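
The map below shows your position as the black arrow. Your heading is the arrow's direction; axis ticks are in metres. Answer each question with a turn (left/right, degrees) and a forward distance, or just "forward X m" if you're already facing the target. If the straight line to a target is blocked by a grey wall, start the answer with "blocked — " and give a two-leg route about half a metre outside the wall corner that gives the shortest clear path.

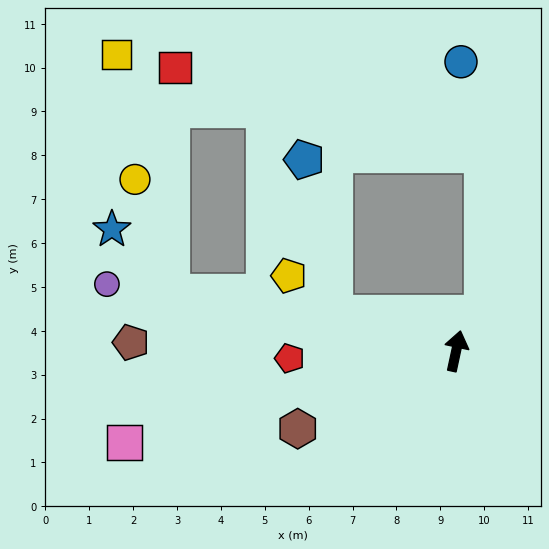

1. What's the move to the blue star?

blocked — turn left 91°, forward 6.6 m, then turn right 36°, forward 2.0 m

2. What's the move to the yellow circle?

blocked — turn left 91°, forward 6.6 m, then turn right 61°, forward 2.7 m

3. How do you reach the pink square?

turn left 118°, forward 7.8 m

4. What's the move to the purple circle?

turn left 91°, forward 8.1 m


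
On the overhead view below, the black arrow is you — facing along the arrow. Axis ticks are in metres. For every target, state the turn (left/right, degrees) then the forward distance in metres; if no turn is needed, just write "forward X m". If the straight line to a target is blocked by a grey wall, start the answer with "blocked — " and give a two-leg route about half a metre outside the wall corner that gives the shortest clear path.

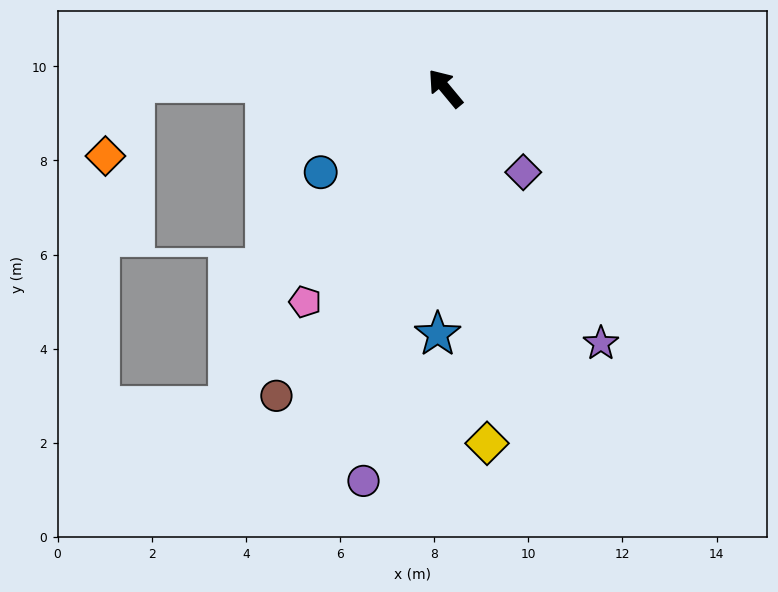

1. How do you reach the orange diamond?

blocked — turn left 49°, forward 6.6 m, then turn left 69°, forward 1.7 m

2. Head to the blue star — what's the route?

turn left 139°, forward 5.2 m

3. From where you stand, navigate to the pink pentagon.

turn left 107°, forward 5.4 m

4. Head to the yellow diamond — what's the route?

turn left 147°, forward 7.6 m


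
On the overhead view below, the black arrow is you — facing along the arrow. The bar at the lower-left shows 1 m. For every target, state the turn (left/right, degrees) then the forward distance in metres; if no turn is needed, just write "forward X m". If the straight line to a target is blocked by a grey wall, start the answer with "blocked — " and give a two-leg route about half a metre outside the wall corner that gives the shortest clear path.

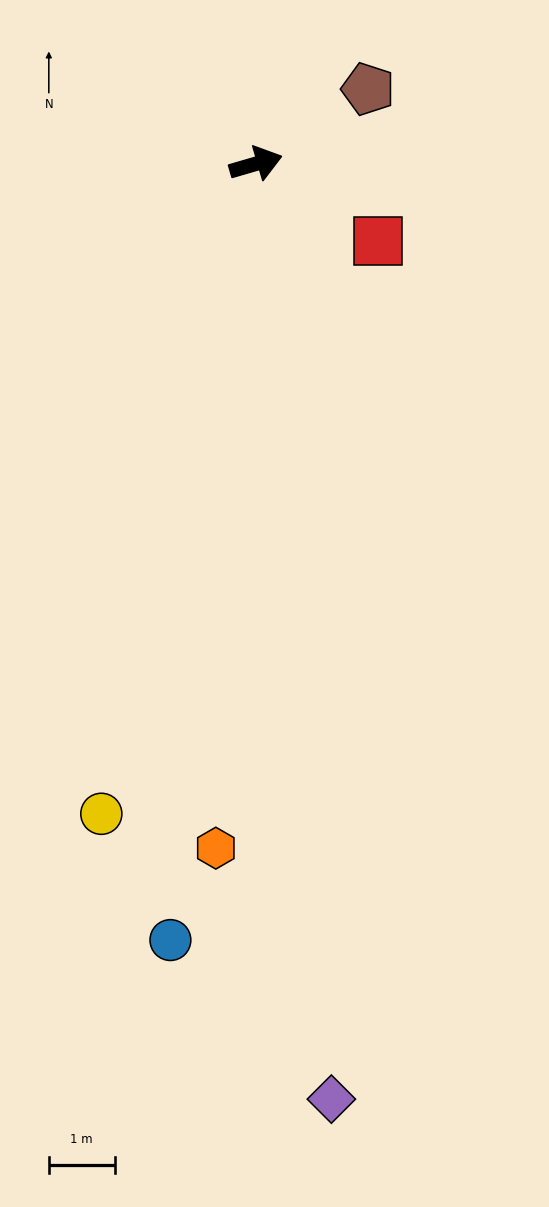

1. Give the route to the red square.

turn right 49°, forward 2.2 m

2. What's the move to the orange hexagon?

turn right 110°, forward 10.4 m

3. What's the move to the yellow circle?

turn right 120°, forward 10.2 m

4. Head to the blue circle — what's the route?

turn right 113°, forward 11.9 m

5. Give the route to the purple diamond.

turn right 102°, forward 14.3 m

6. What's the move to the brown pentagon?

turn left 17°, forward 2.0 m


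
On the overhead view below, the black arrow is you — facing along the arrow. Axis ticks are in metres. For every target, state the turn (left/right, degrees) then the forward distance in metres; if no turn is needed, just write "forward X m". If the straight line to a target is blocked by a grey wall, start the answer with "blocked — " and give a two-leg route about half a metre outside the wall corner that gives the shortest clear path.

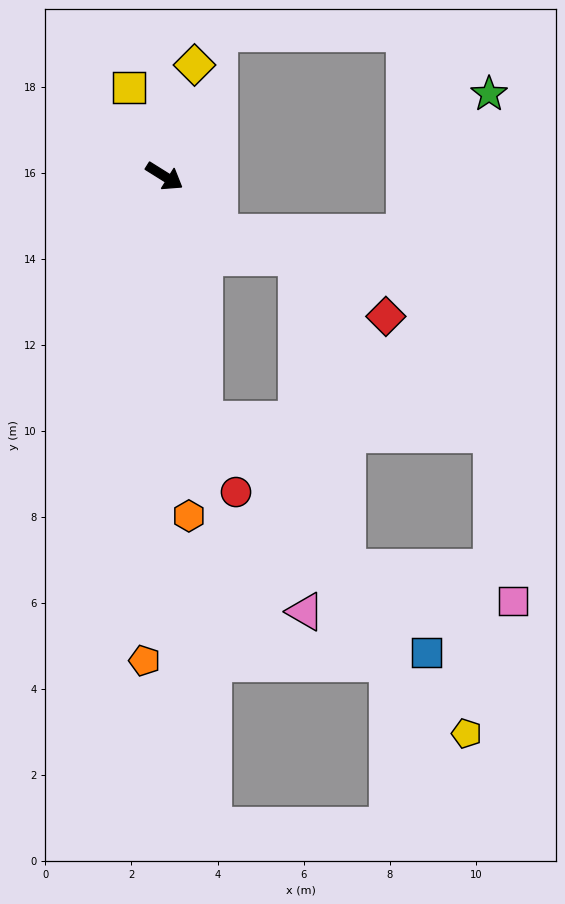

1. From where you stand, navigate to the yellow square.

turn left 144°, forward 2.2 m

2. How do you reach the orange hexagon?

turn right 54°, forward 7.9 m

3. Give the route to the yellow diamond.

turn left 107°, forward 2.7 m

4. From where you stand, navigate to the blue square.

blocked — turn right 49°, forward 5.7 m, then turn left 35°, forward 7.5 m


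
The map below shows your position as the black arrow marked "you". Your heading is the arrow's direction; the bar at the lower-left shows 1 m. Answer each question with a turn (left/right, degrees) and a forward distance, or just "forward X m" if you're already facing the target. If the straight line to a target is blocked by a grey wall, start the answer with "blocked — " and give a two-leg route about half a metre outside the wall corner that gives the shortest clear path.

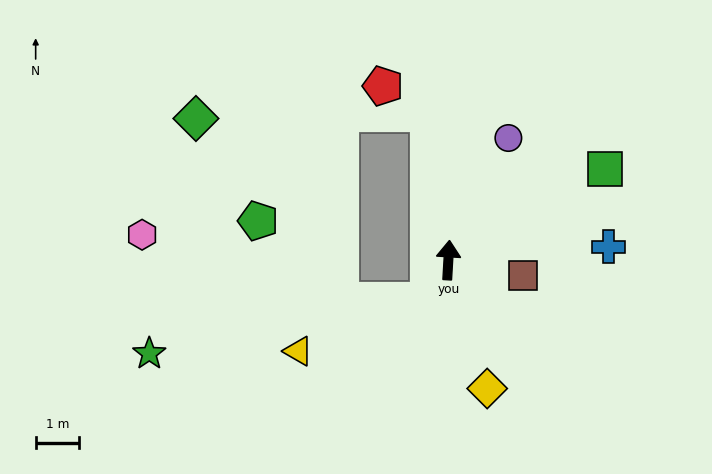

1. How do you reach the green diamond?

blocked — turn left 11°, forward 3.4 m, then turn left 84°, forward 5.4 m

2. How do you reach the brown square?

turn right 98°, forward 1.8 m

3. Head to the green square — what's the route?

turn right 57°, forward 4.2 m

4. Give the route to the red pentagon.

blocked — turn left 11°, forward 3.4 m, then turn left 51°, forward 1.2 m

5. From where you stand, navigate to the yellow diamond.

turn right 160°, forward 3.1 m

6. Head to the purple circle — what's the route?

turn right 23°, forward 3.1 m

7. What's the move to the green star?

blocked — turn left 157°, forward 1.0 m, then turn right 53°, forward 6.6 m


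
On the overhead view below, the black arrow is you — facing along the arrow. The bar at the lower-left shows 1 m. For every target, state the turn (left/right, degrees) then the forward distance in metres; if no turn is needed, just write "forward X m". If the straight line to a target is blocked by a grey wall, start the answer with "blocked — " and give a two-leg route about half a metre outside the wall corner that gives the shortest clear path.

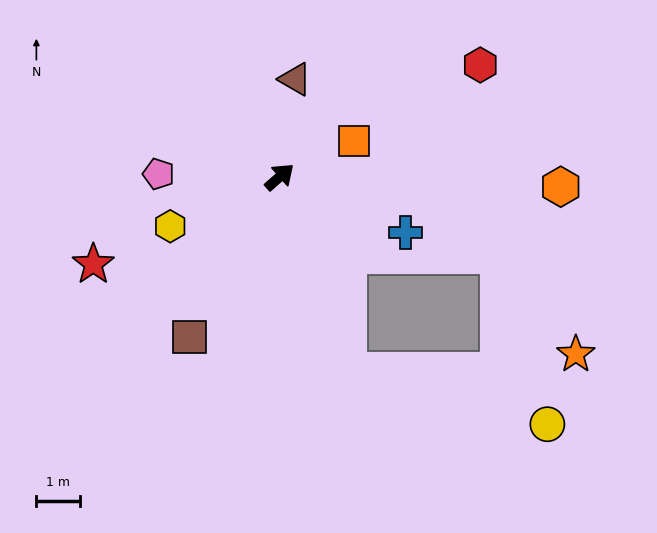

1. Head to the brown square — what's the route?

turn right 161°, forward 4.2 m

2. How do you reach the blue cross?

turn right 65°, forward 3.1 m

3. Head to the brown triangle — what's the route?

turn left 40°, forward 2.3 m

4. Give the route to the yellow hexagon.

turn left 163°, forward 2.7 m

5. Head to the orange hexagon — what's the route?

turn right 43°, forward 6.4 m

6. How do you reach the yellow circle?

blocked — turn right 112°, forward 4.7 m, then turn left 56°, forward 4.7 m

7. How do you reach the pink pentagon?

turn left 137°, forward 2.8 m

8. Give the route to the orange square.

turn right 16°, forward 1.9 m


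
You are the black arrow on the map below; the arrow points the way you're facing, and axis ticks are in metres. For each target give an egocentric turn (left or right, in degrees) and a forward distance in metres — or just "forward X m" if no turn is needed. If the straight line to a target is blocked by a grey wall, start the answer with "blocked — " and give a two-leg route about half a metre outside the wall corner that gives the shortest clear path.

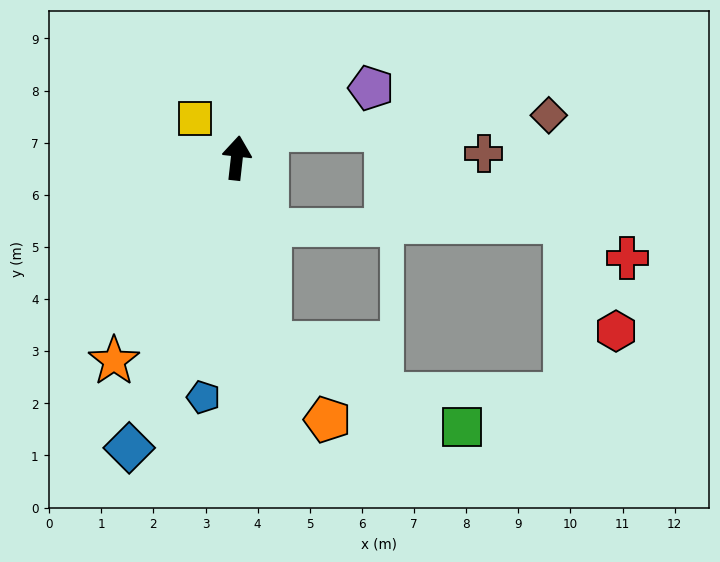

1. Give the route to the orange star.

turn left 155°, forward 4.6 m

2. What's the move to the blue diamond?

turn left 166°, forward 5.9 m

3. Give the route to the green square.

blocked — turn right 164°, forward 3.6 m, then turn left 57°, forward 4.0 m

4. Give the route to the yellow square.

turn left 53°, forward 1.1 m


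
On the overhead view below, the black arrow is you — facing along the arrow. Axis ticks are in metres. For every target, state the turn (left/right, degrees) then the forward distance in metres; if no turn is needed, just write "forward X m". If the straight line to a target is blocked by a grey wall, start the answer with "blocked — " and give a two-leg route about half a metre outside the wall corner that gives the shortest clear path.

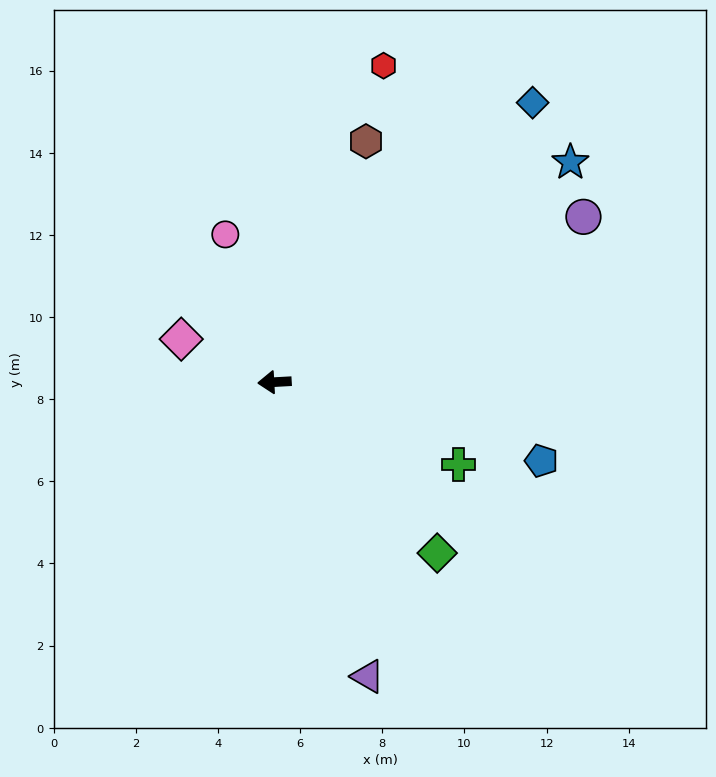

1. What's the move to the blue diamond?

turn right 136°, forward 9.3 m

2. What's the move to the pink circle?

turn right 75°, forward 3.8 m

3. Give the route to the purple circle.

turn right 155°, forward 8.5 m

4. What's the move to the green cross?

turn left 153°, forward 4.9 m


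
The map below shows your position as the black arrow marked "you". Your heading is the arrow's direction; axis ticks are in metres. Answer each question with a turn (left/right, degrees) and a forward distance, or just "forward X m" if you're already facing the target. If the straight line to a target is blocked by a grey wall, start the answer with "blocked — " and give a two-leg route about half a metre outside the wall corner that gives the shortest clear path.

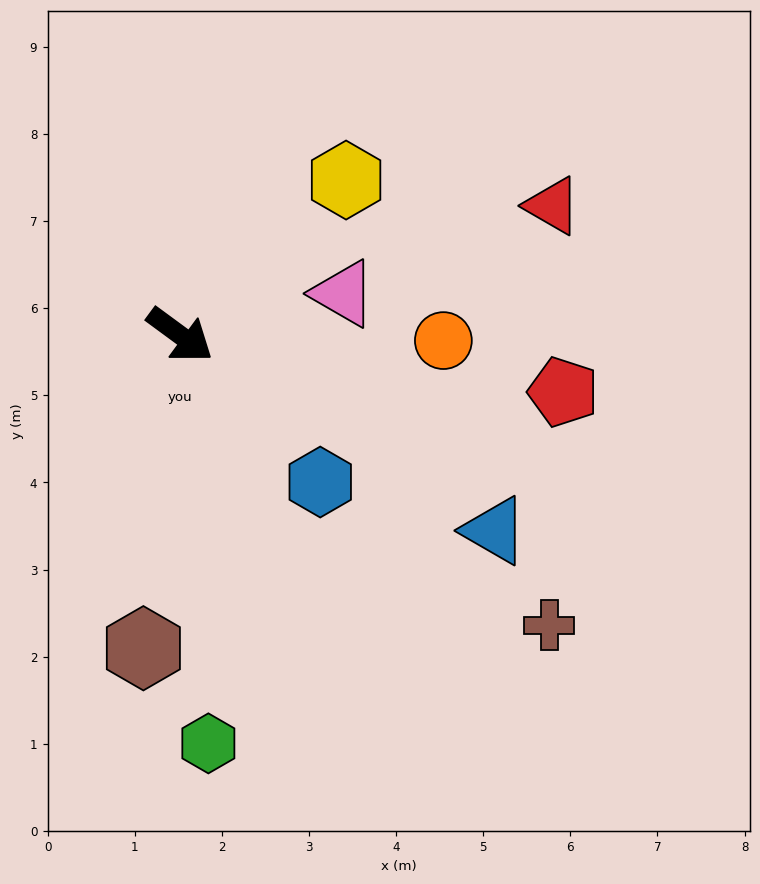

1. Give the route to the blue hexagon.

turn right 10°, forward 2.3 m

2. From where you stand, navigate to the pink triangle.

turn left 51°, forward 1.9 m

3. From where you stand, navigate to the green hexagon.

turn right 50°, forward 4.7 m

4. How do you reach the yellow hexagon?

turn left 79°, forward 2.6 m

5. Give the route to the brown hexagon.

turn right 60°, forward 3.6 m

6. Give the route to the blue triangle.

turn left 4°, forward 4.2 m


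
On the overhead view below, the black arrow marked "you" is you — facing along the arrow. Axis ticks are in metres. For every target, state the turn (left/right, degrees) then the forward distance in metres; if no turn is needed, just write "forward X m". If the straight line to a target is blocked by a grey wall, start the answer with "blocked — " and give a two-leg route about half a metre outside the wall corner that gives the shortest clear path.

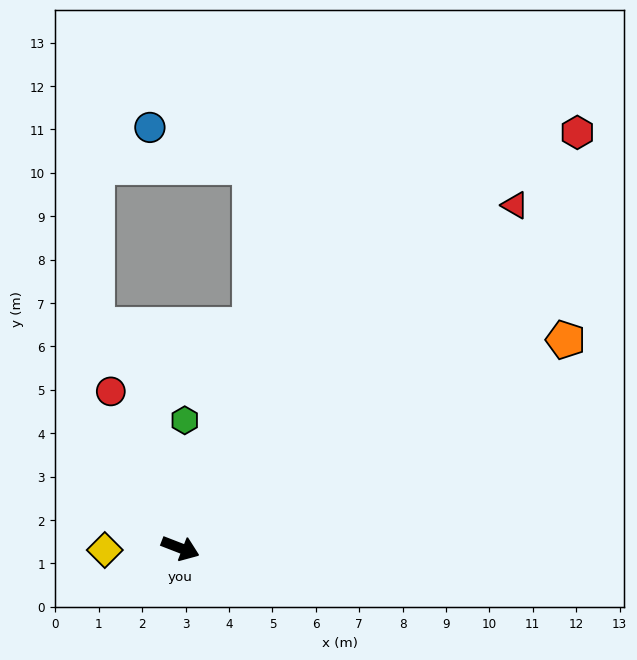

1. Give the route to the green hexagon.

turn left 109°, forward 2.9 m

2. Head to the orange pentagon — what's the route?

turn left 50°, forward 10.1 m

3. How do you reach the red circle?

turn left 135°, forward 4.0 m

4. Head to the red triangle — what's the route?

turn left 67°, forward 11.0 m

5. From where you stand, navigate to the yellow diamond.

turn right 157°, forward 1.7 m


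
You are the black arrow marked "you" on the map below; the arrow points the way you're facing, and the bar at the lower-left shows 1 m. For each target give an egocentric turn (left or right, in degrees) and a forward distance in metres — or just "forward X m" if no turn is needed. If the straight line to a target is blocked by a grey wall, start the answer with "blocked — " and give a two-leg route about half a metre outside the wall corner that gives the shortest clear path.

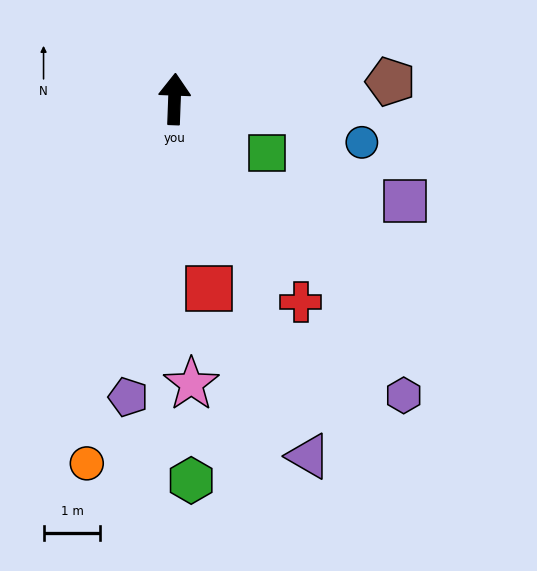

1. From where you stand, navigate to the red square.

turn right 168°, forward 3.4 m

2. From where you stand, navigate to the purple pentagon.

turn left 173°, forward 5.3 m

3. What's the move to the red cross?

turn right 146°, forward 4.2 m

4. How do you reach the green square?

turn right 118°, forward 1.9 m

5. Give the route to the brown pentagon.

turn right 83°, forward 3.8 m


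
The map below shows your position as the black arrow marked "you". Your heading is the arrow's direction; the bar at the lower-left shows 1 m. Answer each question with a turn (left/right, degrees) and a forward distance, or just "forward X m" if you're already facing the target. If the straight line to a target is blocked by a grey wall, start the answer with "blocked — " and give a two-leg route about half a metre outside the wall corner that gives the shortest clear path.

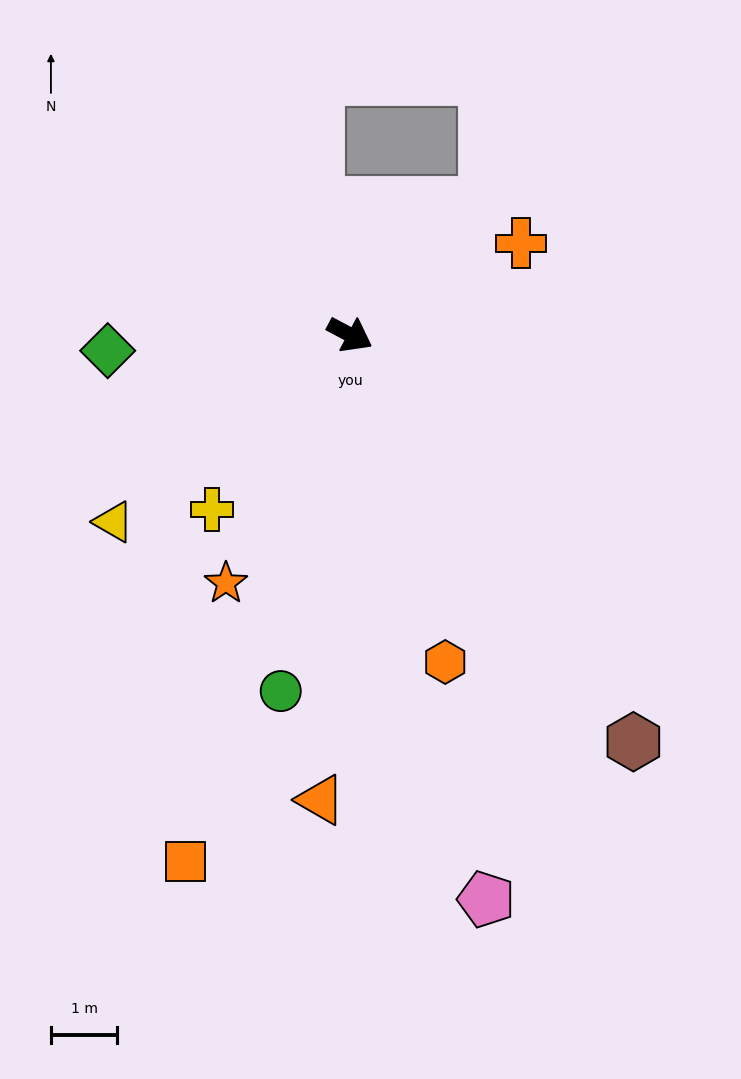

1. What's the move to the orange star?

turn right 89°, forward 4.2 m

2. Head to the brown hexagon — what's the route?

turn right 27°, forward 7.5 m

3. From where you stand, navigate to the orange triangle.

turn right 66°, forward 7.0 m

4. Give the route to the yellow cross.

turn right 100°, forward 3.4 m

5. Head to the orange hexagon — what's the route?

turn right 46°, forward 5.1 m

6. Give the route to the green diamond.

turn right 148°, forward 3.7 m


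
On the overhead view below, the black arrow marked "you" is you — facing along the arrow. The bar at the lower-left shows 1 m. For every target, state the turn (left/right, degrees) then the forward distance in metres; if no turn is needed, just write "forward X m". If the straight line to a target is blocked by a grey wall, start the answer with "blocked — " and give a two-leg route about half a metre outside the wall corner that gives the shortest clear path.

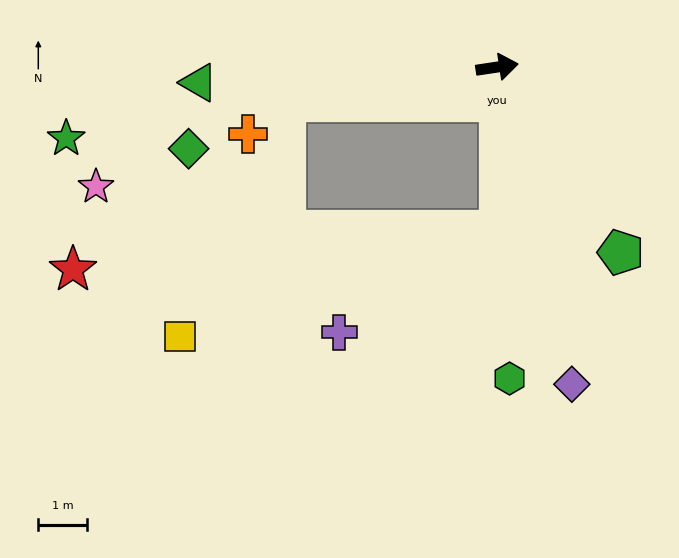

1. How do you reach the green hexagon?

turn right 96°, forward 6.4 m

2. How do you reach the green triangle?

turn left 174°, forward 6.1 m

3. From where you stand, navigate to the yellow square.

blocked — turn right 98°, forward 3.4 m, then turn right 72°, forward 6.9 m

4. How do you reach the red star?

blocked — turn right 98°, forward 3.4 m, then turn right 85°, forward 8.8 m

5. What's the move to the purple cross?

blocked — turn right 98°, forward 3.4 m, then turn right 58°, forward 3.9 m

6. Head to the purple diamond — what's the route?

turn right 85°, forward 6.7 m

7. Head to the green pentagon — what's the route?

turn right 65°, forward 4.6 m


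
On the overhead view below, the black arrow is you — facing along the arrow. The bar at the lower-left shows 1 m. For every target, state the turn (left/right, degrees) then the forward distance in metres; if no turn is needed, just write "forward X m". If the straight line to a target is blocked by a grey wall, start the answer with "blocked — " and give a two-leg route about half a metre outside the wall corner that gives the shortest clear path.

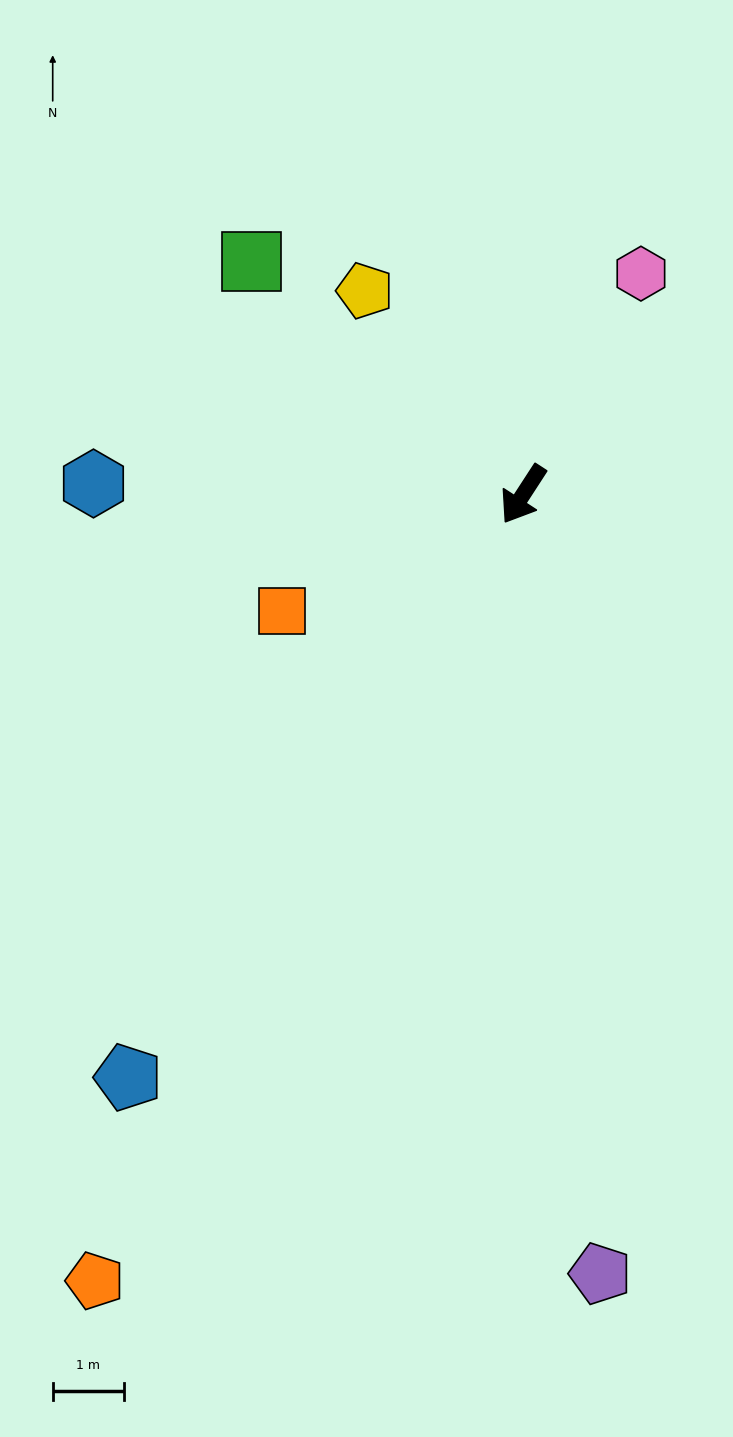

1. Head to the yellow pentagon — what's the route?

turn right 109°, forward 3.6 m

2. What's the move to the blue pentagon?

forward 9.9 m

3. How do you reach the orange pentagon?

turn left 4°, forward 12.6 m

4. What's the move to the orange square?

turn right 31°, forward 3.8 m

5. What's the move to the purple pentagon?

turn left 39°, forward 11.0 m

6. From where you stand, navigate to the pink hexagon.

turn right 175°, forward 3.5 m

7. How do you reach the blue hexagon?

turn right 58°, forward 6.0 m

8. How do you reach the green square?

turn right 98°, forward 5.0 m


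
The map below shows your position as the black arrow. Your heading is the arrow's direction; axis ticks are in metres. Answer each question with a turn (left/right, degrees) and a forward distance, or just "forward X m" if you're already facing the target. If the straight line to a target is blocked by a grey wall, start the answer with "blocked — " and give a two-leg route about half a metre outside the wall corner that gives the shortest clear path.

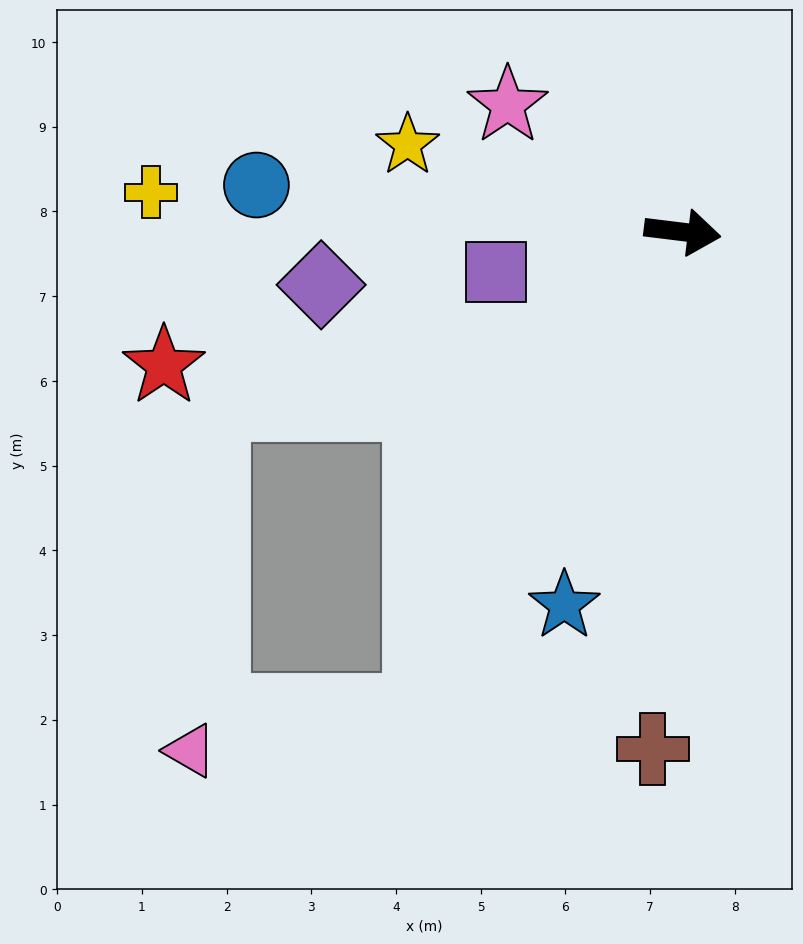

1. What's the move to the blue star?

turn right 101°, forward 4.6 m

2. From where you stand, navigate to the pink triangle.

blocked — turn right 112°, forward 6.4 m, then turn right 51°, forward 2.7 m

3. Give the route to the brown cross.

turn right 86°, forward 6.1 m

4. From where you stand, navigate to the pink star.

turn left 151°, forward 2.6 m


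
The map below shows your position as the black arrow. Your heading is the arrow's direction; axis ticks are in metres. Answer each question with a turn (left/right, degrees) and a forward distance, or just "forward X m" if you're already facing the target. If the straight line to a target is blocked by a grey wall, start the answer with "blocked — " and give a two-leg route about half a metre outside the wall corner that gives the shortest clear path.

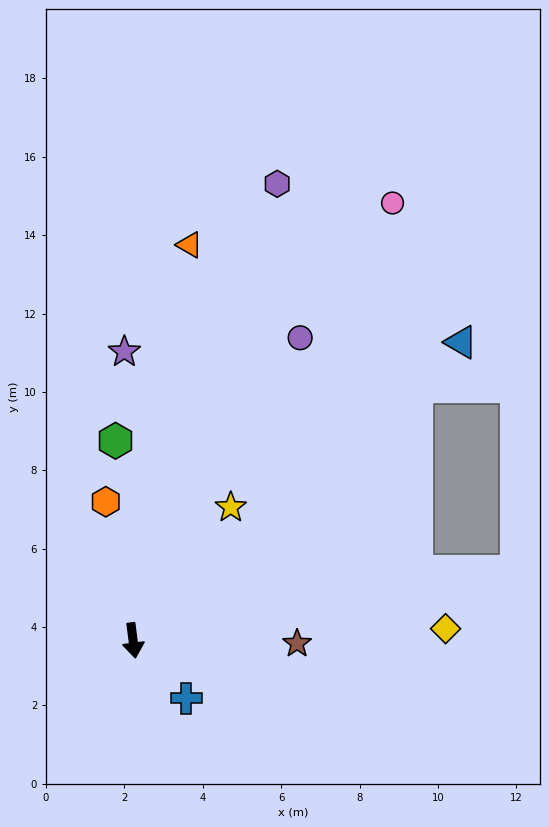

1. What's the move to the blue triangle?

turn left 125°, forward 11.3 m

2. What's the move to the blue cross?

turn left 35°, forward 2.0 m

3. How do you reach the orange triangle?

turn left 164°, forward 10.2 m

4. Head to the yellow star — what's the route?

turn left 136°, forward 4.2 m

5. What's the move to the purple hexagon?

turn left 155°, forward 12.2 m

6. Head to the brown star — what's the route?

turn left 82°, forward 4.2 m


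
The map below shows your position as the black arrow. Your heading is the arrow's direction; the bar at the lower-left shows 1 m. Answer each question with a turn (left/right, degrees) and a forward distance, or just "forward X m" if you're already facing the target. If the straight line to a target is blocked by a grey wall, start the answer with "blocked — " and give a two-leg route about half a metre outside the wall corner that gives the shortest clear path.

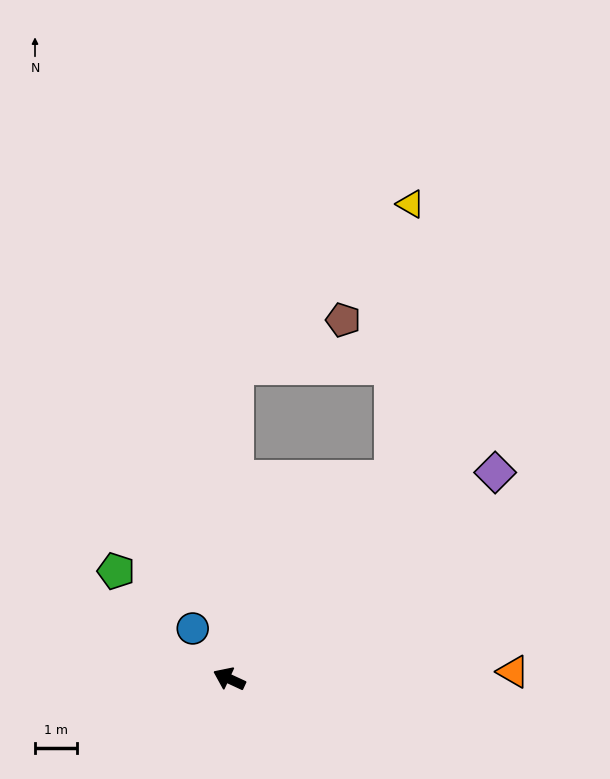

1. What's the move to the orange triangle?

turn right 154°, forward 6.8 m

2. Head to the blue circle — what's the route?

turn right 29°, forward 1.5 m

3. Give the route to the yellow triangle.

blocked — turn right 104°, forward 6.2 m, then turn left 35°, forward 6.6 m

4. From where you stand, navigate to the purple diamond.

turn right 117°, forward 8.1 m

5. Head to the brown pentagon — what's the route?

blocked — turn right 66°, forward 7.5 m, then turn right 65°, forward 2.8 m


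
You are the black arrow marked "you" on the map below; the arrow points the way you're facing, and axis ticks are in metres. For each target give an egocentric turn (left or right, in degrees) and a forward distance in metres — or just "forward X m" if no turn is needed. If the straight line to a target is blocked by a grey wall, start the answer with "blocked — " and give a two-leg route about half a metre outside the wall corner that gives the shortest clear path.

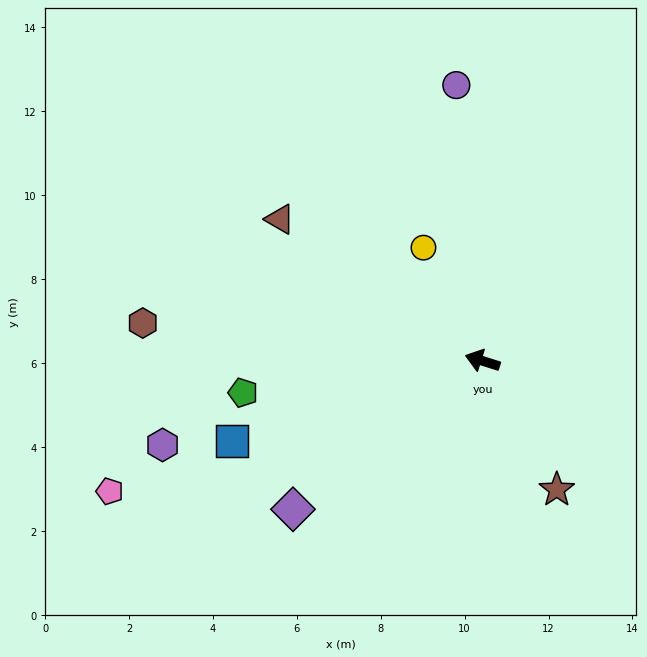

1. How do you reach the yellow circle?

turn right 45°, forward 3.0 m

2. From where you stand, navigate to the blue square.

turn left 35°, forward 6.3 m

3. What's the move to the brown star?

turn left 137°, forward 3.5 m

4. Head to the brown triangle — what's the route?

turn right 17°, forward 5.9 m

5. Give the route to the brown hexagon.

turn left 11°, forward 8.1 m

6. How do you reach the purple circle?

turn right 67°, forward 6.6 m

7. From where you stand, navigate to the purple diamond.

turn left 56°, forward 5.7 m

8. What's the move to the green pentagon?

turn left 25°, forward 5.8 m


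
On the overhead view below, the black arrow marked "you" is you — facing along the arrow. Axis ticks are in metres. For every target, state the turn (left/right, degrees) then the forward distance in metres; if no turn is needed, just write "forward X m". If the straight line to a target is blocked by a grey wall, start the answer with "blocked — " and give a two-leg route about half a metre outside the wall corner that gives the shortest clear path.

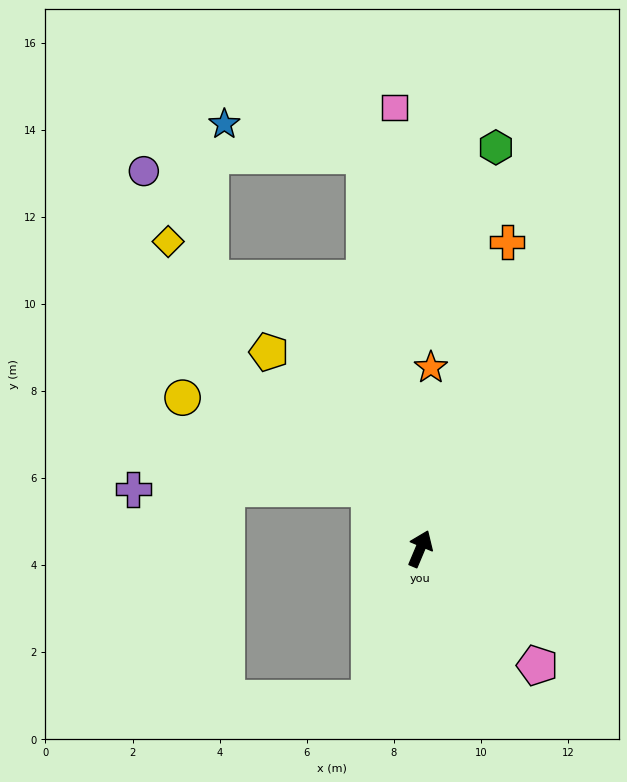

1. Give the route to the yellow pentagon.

turn left 60°, forward 5.7 m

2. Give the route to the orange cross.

turn left 7°, forward 7.3 m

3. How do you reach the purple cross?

blocked — turn left 63°, forward 1.8 m, then turn left 50°, forward 5.4 m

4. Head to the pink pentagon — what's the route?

turn right 112°, forward 3.8 m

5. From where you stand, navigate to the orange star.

turn left 20°, forward 4.2 m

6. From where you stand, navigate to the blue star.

blocked — turn left 31°, forward 9.1 m, then turn left 69°, forward 3.3 m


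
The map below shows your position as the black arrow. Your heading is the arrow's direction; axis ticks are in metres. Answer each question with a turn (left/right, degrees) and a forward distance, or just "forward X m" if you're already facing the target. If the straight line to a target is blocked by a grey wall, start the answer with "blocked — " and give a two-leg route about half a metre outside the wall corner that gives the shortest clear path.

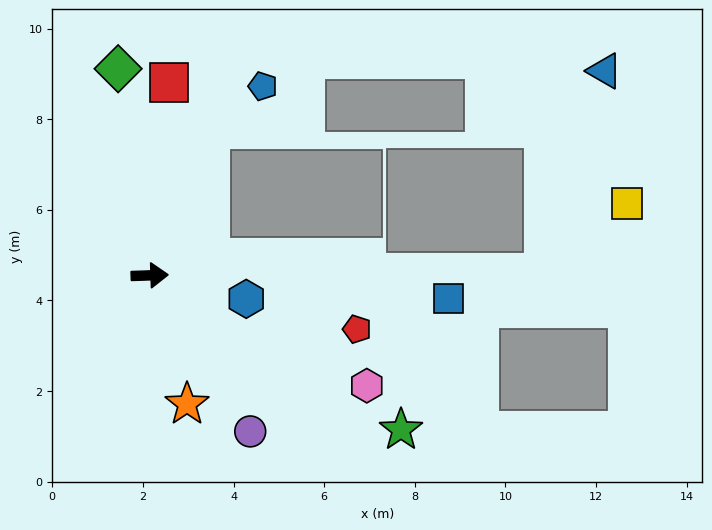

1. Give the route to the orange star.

turn right 76°, forward 3.0 m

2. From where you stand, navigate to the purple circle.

turn right 59°, forward 4.1 m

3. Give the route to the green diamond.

turn left 97°, forward 4.6 m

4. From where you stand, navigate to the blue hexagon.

turn right 16°, forward 2.2 m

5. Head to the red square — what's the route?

turn left 82°, forward 4.3 m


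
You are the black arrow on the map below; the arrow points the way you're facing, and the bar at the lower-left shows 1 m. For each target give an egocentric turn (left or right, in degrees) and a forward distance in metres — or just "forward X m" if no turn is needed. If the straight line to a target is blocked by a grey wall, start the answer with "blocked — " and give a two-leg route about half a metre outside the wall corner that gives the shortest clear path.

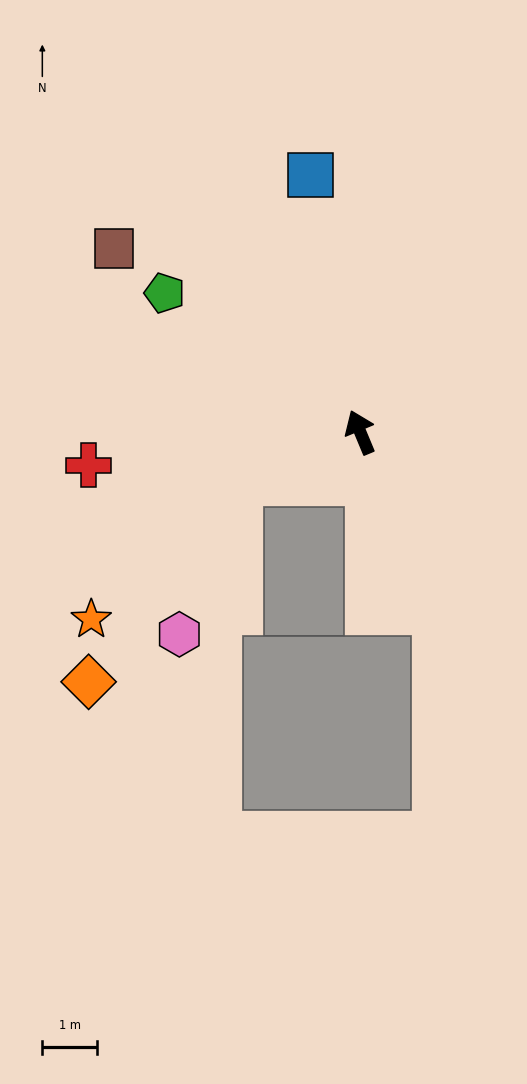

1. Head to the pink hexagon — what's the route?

blocked — turn left 90°, forward 2.4 m, then turn left 46°, forward 3.0 m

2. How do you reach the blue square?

turn right 12°, forward 4.7 m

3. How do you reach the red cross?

turn left 74°, forward 5.0 m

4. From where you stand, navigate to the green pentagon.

turn left 32°, forward 4.3 m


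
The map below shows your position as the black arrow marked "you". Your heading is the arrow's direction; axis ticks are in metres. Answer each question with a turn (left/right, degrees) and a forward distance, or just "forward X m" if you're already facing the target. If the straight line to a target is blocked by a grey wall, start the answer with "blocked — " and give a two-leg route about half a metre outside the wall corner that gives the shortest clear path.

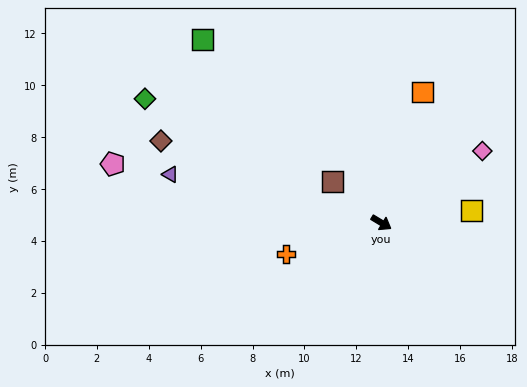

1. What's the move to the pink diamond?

turn left 67°, forward 4.8 m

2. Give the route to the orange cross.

turn right 131°, forward 3.9 m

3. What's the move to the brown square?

turn left 171°, forward 2.5 m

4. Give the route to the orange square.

turn left 104°, forward 5.3 m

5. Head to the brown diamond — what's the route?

turn right 169°, forward 9.1 m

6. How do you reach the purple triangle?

turn right 162°, forward 8.3 m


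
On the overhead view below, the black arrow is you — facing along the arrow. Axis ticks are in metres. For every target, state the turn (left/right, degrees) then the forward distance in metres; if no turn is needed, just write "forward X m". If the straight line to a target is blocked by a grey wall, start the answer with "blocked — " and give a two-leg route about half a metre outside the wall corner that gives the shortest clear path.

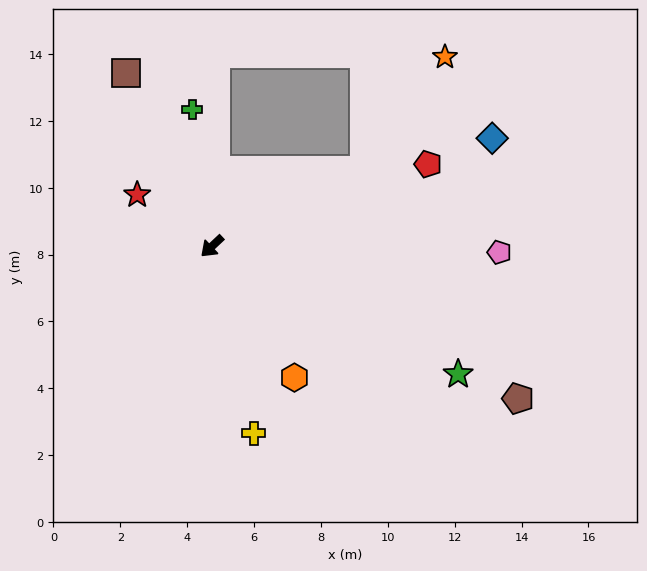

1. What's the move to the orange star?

blocked — turn left 163°, forward 5.1 m, then turn left 28°, forward 4.2 m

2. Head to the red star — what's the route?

turn right 78°, forward 2.7 m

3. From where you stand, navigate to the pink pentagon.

turn left 136°, forward 8.6 m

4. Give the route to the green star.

turn left 109°, forward 8.3 m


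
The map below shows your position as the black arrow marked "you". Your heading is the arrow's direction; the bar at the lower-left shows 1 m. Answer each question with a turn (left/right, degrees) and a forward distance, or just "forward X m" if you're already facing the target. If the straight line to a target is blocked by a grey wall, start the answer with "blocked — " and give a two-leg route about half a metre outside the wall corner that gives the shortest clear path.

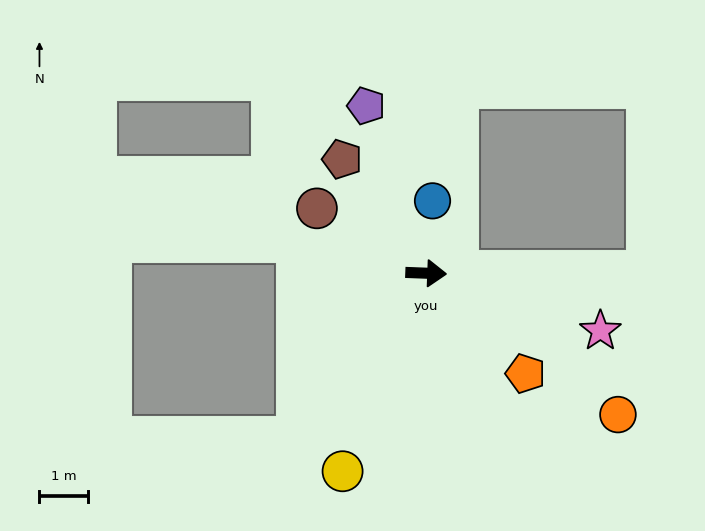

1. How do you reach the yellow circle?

turn right 111°, forward 4.5 m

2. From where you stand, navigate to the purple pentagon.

turn left 112°, forward 3.7 m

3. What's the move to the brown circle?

turn left 151°, forward 2.6 m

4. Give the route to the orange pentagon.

turn right 43°, forward 2.9 m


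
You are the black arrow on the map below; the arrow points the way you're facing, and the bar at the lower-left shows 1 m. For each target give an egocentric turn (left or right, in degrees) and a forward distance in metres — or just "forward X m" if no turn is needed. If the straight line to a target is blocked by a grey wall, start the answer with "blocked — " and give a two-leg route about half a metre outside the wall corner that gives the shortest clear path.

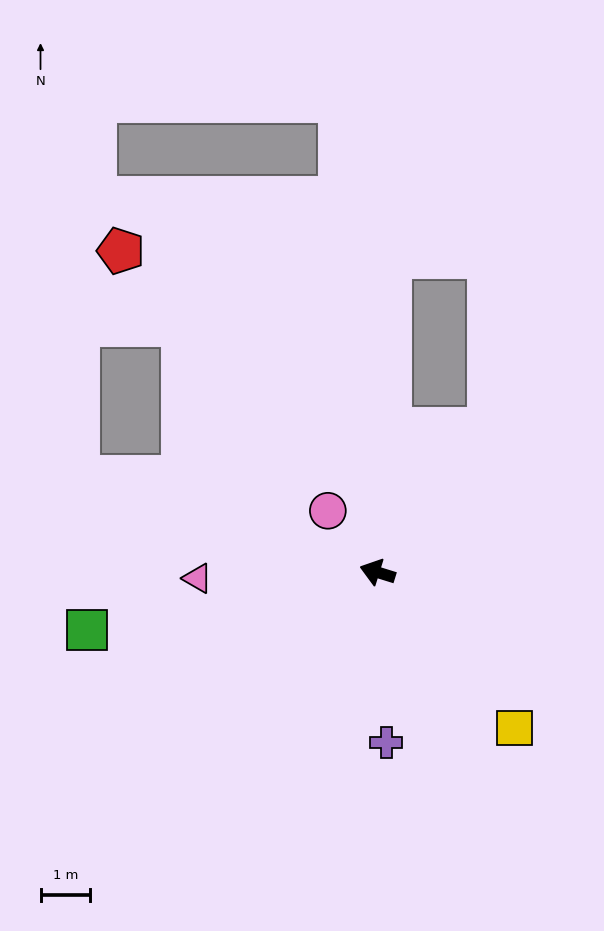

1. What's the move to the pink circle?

turn right 34°, forward 1.6 m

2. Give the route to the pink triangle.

turn left 19°, forward 3.6 m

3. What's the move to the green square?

turn left 29°, forward 5.9 m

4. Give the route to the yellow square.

turn left 149°, forward 4.1 m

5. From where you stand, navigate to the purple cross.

turn left 110°, forward 3.4 m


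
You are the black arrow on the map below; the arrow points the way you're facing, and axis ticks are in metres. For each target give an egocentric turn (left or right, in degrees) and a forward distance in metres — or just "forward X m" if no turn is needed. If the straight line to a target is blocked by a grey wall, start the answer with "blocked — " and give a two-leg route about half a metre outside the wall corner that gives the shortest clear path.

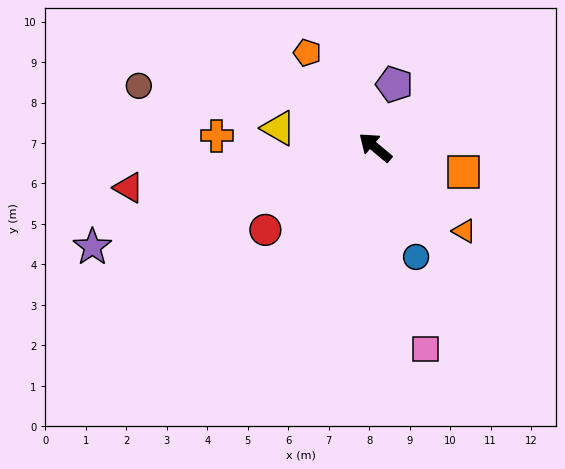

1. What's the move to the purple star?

turn left 59°, forward 7.4 m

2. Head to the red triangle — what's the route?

turn left 49°, forward 6.2 m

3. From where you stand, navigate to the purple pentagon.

turn right 67°, forward 1.6 m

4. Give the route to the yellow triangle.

turn left 29°, forward 2.4 m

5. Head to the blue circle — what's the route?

turn left 150°, forward 2.9 m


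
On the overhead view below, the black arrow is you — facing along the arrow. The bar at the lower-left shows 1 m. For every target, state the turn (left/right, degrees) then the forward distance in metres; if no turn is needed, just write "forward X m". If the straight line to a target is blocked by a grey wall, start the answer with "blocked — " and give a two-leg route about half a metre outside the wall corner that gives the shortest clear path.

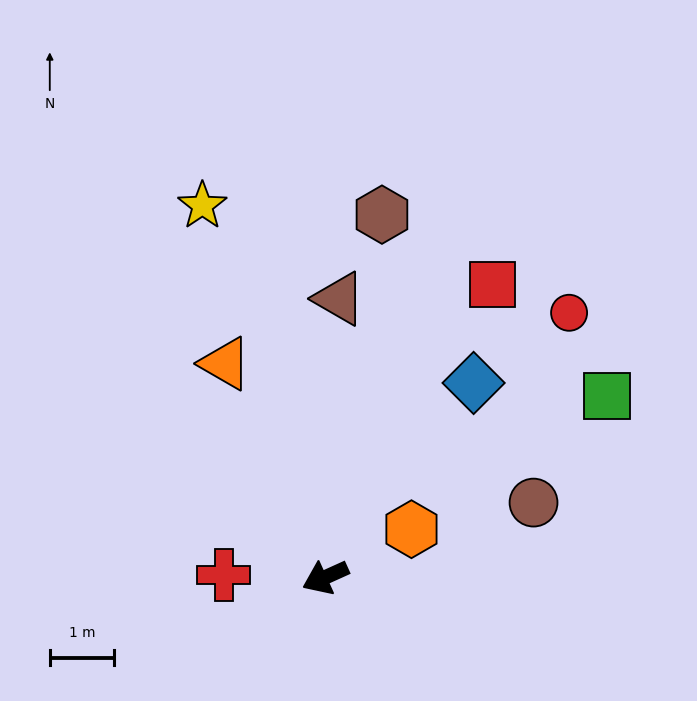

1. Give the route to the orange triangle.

turn right 89°, forward 3.7 m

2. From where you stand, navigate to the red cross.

turn right 26°, forward 1.6 m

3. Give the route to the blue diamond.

turn right 152°, forward 3.8 m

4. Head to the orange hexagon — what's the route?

turn right 175°, forward 1.5 m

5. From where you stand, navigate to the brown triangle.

turn right 117°, forward 4.3 m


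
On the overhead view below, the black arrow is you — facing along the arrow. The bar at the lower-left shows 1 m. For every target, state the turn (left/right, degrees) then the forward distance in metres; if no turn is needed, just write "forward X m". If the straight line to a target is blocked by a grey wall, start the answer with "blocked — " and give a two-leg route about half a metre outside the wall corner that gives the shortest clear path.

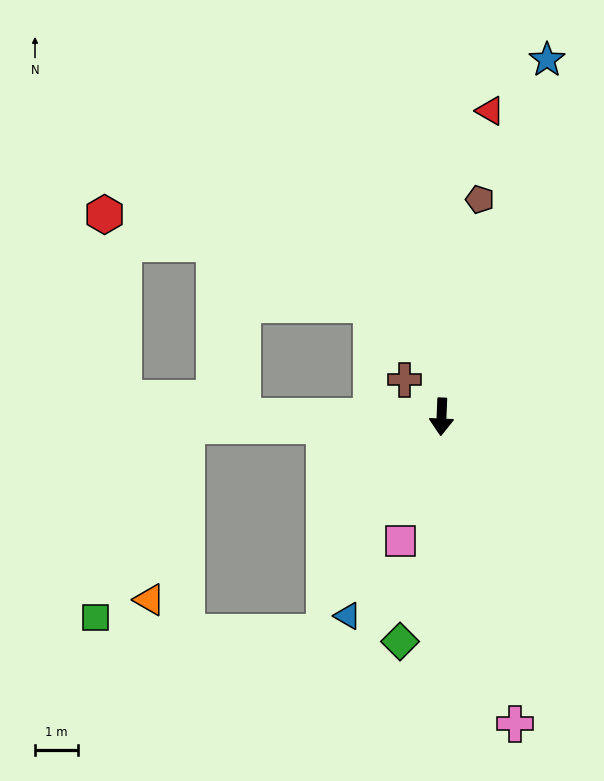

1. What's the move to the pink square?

turn right 16°, forward 3.1 m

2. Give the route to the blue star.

turn left 166°, forward 8.7 m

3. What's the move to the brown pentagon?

turn left 172°, forward 5.1 m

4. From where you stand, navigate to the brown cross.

turn right 133°, forward 1.2 m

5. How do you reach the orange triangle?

blocked — turn right 86°, forward 6.0 m, then turn left 76°, forward 4.2 m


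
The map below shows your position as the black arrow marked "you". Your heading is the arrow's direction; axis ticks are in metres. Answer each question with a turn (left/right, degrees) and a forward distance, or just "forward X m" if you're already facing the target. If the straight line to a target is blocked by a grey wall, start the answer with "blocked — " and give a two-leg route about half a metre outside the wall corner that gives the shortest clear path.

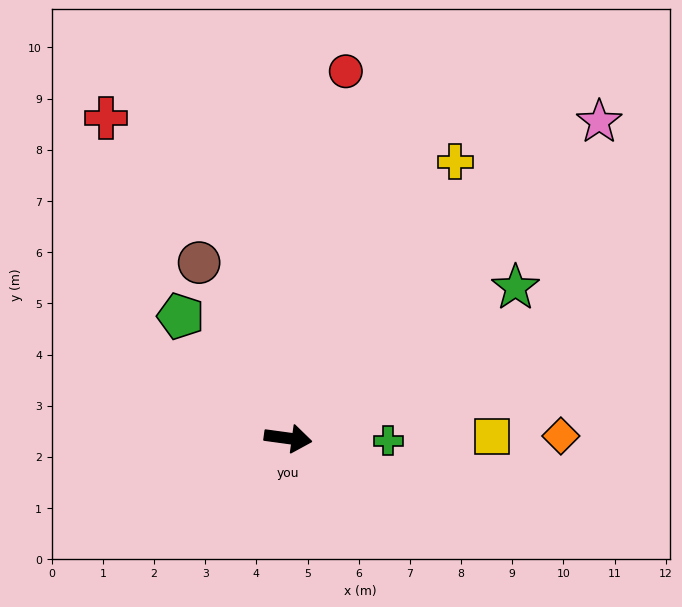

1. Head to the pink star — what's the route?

turn left 53°, forward 8.7 m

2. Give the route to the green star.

turn left 41°, forward 5.3 m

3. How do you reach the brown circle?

turn left 125°, forward 3.8 m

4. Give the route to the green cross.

turn left 6°, forward 2.0 m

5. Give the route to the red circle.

turn left 89°, forward 7.3 m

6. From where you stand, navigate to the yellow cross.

turn left 67°, forward 6.3 m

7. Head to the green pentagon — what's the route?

turn left 139°, forward 3.2 m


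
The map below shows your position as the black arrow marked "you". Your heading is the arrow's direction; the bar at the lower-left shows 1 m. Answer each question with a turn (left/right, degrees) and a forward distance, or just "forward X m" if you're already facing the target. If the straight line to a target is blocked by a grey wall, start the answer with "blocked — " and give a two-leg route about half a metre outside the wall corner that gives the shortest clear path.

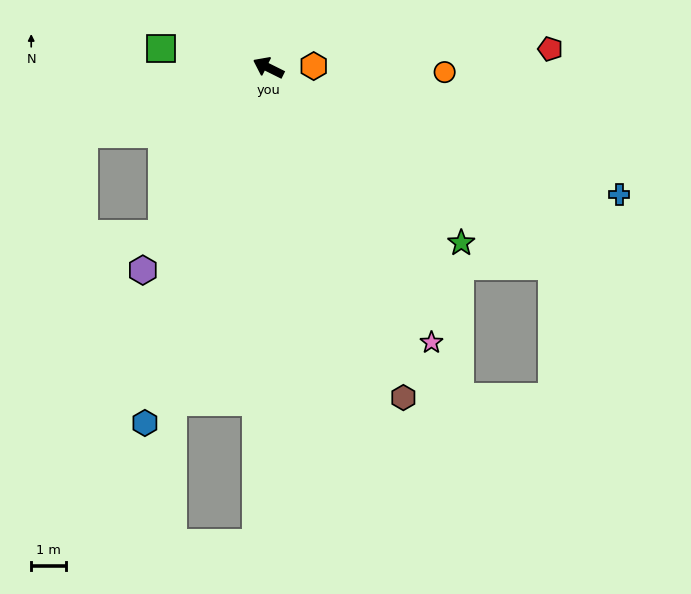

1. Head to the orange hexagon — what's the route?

turn right 152°, forward 1.3 m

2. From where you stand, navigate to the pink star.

turn left 147°, forward 9.2 m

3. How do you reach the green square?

turn left 16°, forward 3.1 m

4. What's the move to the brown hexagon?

turn left 139°, forward 10.2 m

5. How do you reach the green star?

turn left 164°, forward 7.5 m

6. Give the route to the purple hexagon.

turn left 85°, forward 6.8 m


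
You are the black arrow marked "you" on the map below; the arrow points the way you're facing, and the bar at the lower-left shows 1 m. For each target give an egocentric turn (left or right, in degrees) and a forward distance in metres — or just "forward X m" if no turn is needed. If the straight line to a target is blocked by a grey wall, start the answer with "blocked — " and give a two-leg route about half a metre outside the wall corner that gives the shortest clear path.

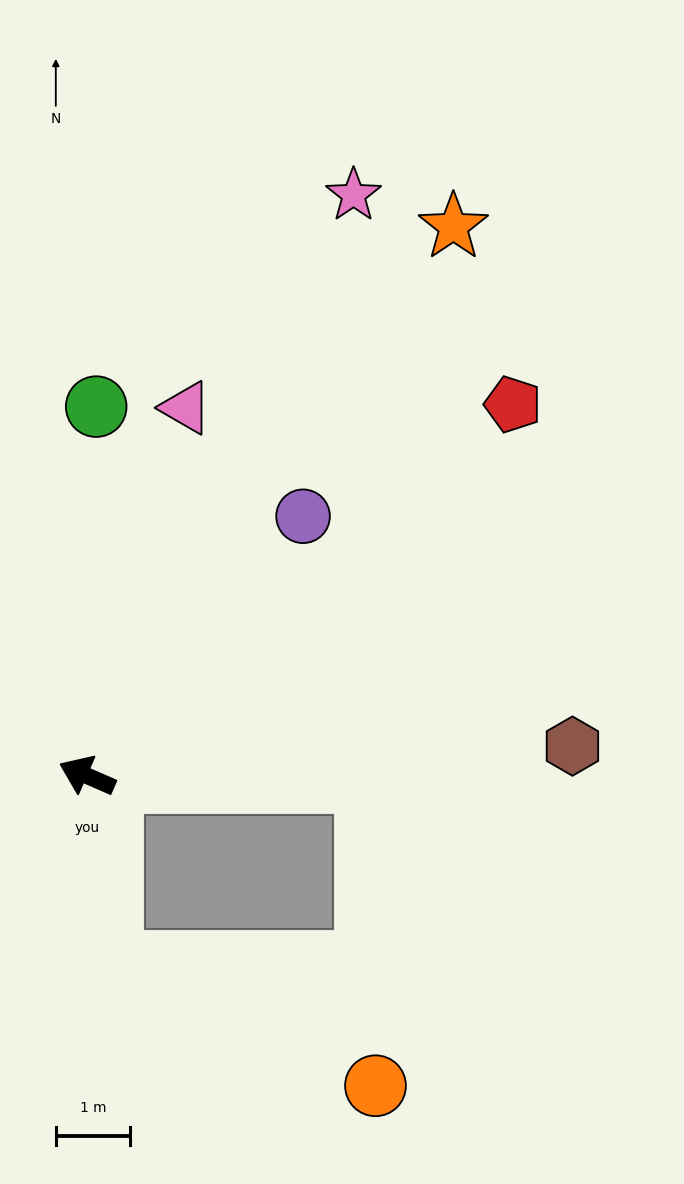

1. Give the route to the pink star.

turn right 91°, forward 8.6 m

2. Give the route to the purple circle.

turn right 106°, forward 4.5 m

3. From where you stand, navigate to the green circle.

turn right 68°, forward 4.9 m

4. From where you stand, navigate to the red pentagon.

turn right 115°, forward 7.6 m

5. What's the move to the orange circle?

blocked — turn left 121°, forward 2.5 m, then turn left 58°, forward 3.9 m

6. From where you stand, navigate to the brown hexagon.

turn right 153°, forward 6.5 m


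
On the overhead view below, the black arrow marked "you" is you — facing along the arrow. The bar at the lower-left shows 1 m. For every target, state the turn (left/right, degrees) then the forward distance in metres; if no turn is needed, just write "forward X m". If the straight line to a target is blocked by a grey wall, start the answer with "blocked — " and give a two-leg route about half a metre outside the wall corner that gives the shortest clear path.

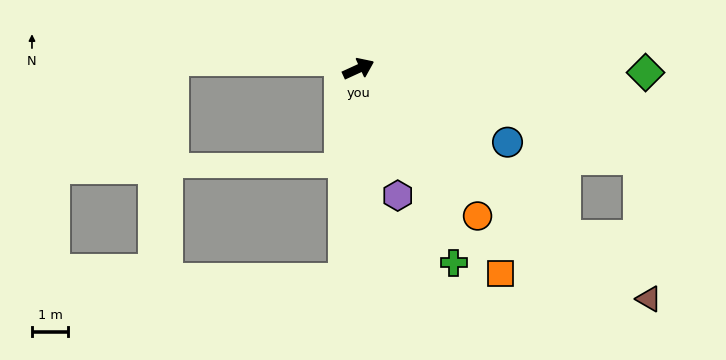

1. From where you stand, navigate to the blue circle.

turn right 51°, forward 4.6 m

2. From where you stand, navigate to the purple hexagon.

turn right 97°, forward 3.7 m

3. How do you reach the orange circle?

turn right 76°, forward 5.2 m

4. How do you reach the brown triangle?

turn right 63°, forward 10.2 m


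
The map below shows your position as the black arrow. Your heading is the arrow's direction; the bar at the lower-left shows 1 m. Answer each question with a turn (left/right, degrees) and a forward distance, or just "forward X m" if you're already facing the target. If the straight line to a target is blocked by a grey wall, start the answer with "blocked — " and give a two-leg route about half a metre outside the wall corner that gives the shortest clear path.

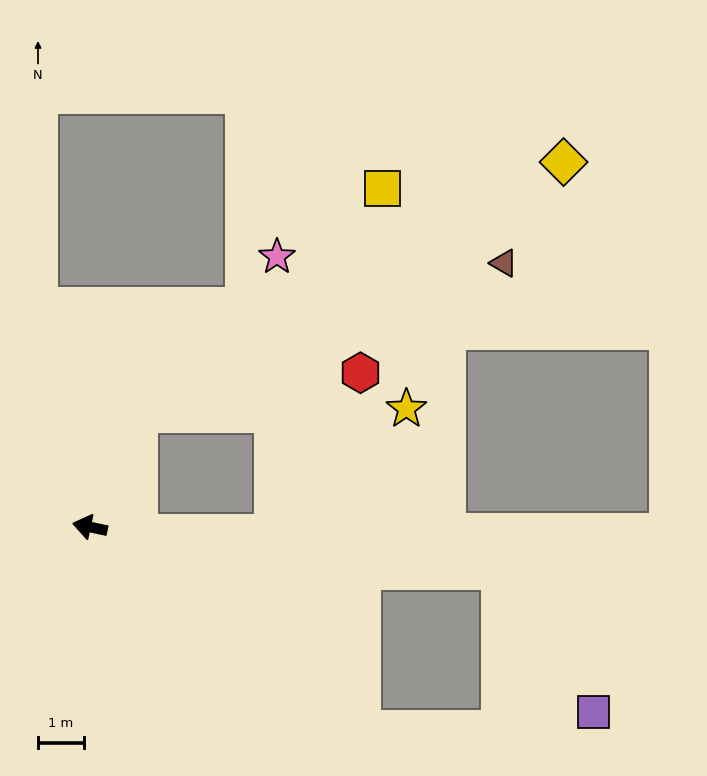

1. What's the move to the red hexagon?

blocked — turn right 101°, forward 2.7 m, then turn right 57°, forward 4.9 m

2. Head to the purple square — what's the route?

blocked — turn right 174°, forward 9.0 m, then turn right 51°, forward 3.7 m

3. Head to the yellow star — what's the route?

blocked — turn right 101°, forward 2.7 m, then turn right 66°, forward 5.8 m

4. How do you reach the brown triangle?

blocked — turn right 101°, forward 2.7 m, then turn right 45°, forward 8.6 m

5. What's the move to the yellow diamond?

blocked — turn right 101°, forward 2.7 m, then turn right 37°, forward 10.7 m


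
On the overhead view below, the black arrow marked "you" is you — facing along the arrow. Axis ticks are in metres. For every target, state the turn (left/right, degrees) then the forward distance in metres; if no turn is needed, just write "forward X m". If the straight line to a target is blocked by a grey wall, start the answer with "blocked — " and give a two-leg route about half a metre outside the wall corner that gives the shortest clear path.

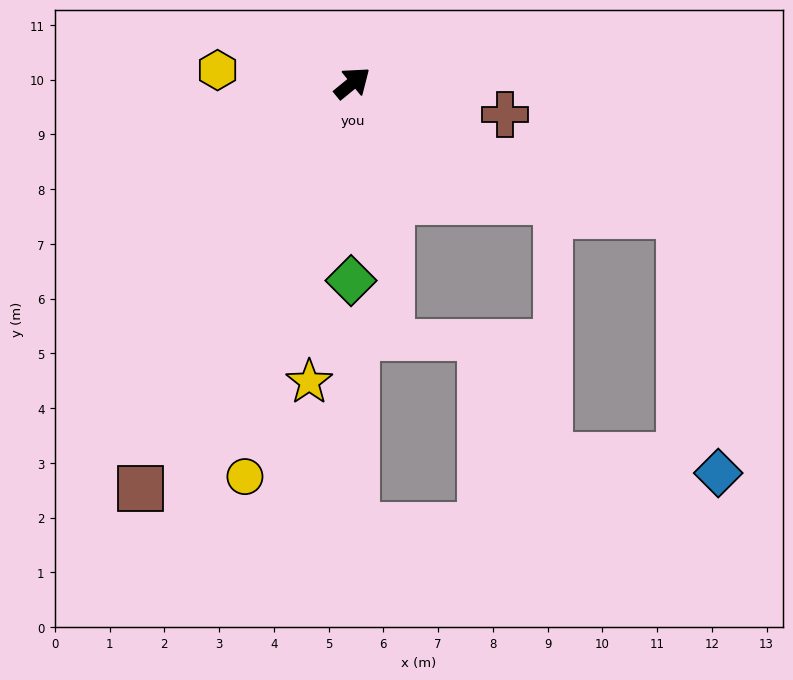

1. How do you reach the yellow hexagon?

turn left 135°, forward 2.5 m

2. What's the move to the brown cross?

turn right 51°, forward 2.8 m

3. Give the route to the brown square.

turn right 157°, forward 8.4 m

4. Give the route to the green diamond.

turn right 130°, forward 3.6 m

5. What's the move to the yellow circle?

turn right 145°, forward 7.5 m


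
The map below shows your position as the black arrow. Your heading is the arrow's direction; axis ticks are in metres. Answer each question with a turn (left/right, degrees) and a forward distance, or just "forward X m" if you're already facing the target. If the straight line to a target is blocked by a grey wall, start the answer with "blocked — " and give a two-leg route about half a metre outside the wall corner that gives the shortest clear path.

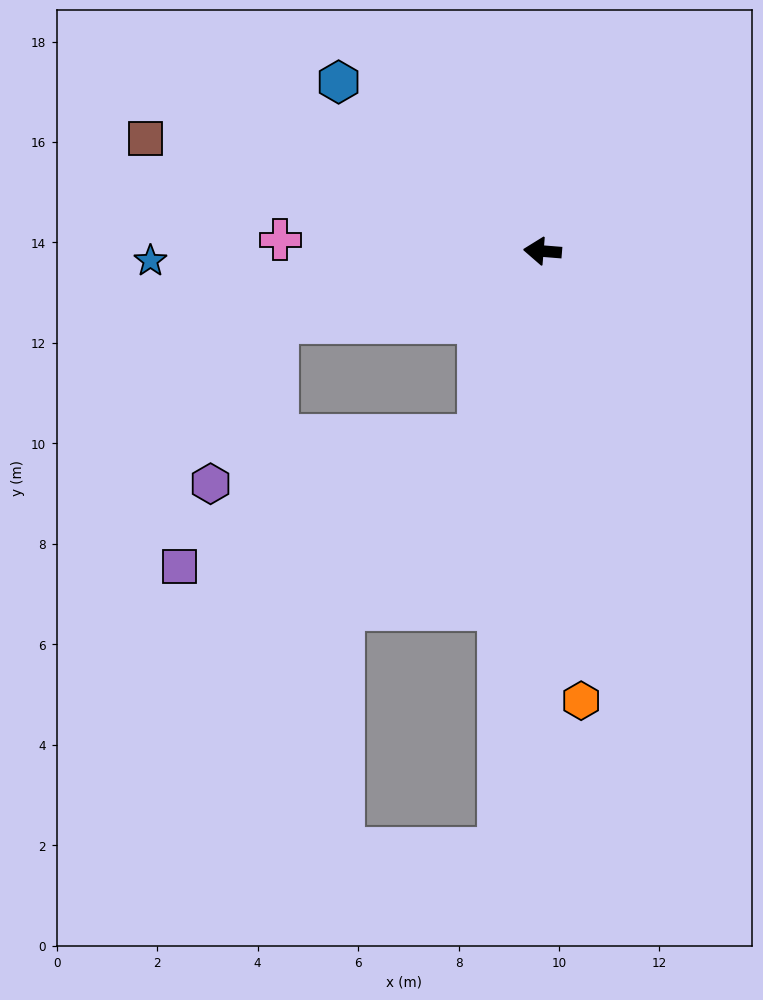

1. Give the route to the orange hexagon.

turn left 100°, forward 9.0 m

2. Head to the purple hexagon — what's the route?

blocked — turn left 20°, forward 5.5 m, then turn left 52°, forward 3.5 m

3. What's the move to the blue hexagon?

turn right 35°, forward 5.3 m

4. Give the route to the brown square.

turn right 11°, forward 8.2 m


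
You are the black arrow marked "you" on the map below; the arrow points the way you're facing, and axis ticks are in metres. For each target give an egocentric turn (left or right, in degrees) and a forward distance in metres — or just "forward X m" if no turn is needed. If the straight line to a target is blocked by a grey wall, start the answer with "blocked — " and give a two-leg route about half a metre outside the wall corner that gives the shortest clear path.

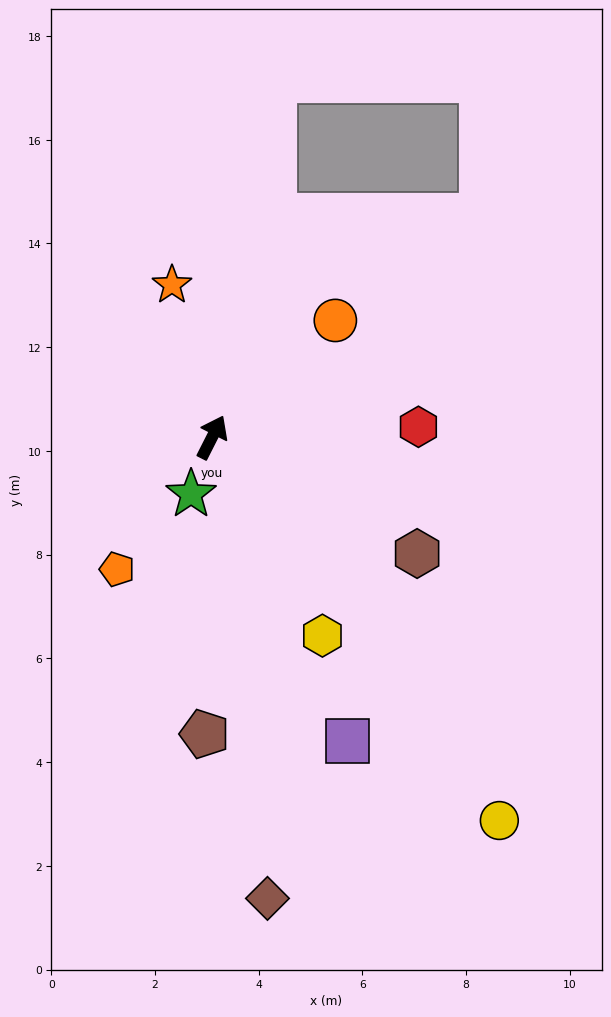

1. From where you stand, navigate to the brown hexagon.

turn right 93°, forward 4.5 m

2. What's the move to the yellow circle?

turn right 116°, forward 9.2 m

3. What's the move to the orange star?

turn left 42°, forward 3.0 m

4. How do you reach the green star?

turn right 173°, forward 1.2 m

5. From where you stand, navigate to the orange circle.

turn right 20°, forward 3.3 m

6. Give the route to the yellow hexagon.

turn right 124°, forward 4.4 m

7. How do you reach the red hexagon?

turn right 60°, forward 4.0 m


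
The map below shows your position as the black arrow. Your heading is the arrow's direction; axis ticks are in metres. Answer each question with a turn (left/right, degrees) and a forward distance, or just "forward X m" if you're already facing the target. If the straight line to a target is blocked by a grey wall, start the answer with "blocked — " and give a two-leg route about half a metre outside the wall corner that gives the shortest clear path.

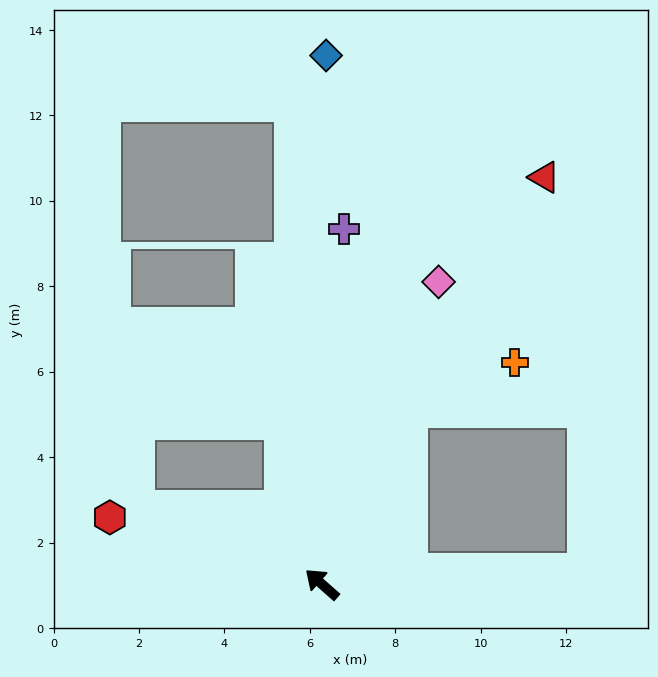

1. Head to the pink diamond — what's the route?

turn right 70°, forward 7.6 m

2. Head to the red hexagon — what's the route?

turn left 24°, forward 5.2 m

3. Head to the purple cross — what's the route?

turn right 52°, forward 8.3 m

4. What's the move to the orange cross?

blocked — turn right 75°, forward 4.6 m, then turn right 40°, forward 2.7 m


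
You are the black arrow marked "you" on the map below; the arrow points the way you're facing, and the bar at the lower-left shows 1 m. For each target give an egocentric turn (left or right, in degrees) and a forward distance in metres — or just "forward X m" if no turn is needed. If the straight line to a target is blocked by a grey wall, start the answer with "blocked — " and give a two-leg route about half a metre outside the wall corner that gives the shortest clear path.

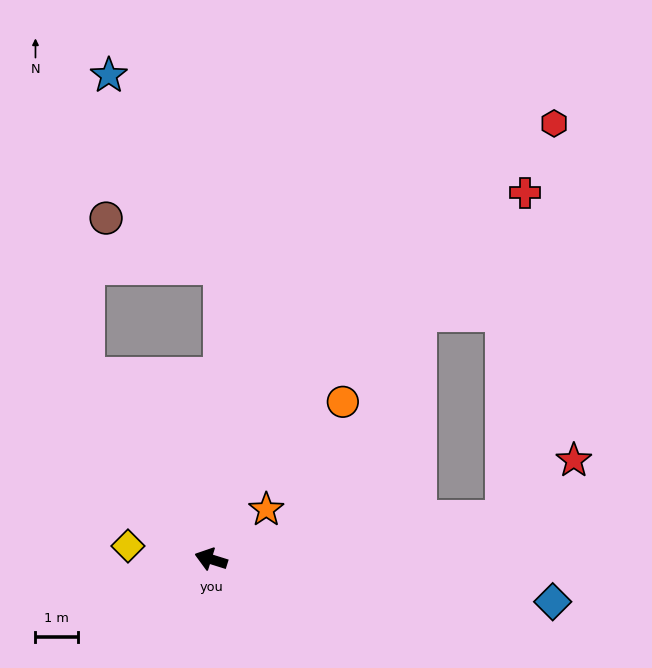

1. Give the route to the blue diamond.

turn right 170°, forward 8.2 m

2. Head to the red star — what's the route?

blocked — turn right 154°, forward 7.0 m, then turn left 30°, forward 2.2 m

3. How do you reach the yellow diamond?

turn left 8°, forward 2.0 m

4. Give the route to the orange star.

turn right 121°, forward 1.8 m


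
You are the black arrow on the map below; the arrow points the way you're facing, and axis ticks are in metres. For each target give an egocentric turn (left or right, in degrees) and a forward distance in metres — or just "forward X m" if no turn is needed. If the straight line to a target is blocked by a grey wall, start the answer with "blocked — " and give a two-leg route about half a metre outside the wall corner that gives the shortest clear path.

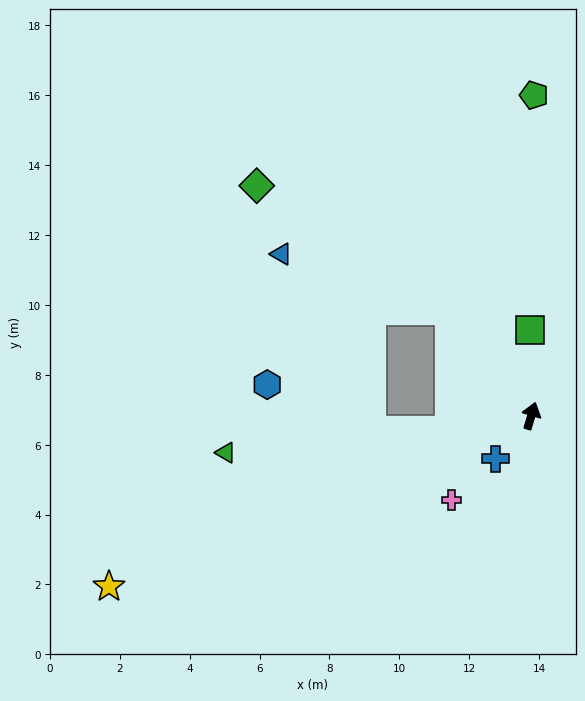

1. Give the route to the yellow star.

turn left 129°, forward 13.0 m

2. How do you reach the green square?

turn left 17°, forward 2.4 m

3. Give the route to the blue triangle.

blocked — turn left 54°, forward 3.8 m, then turn left 34°, forward 5.1 m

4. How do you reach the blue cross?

turn left 157°, forward 1.6 m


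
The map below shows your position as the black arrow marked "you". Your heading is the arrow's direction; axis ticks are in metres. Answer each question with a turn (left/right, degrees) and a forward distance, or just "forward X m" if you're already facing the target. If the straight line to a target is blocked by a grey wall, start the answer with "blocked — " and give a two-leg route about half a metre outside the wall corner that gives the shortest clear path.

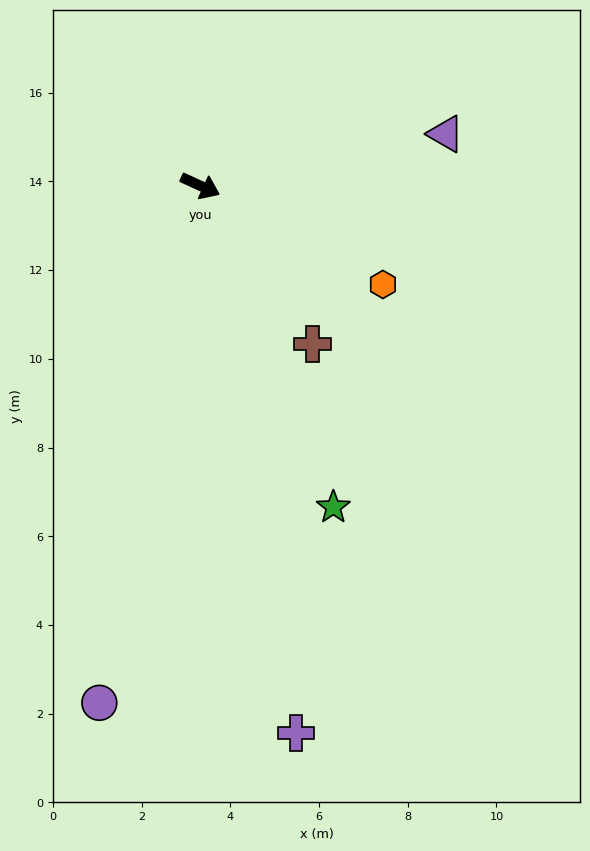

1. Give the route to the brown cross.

turn right 30°, forward 4.4 m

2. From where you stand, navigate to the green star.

turn right 43°, forward 7.8 m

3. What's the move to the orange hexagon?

turn right 4°, forward 4.7 m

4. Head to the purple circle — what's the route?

turn right 77°, forward 11.9 m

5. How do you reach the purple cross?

turn right 56°, forward 12.5 m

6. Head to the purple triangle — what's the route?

turn left 36°, forward 5.7 m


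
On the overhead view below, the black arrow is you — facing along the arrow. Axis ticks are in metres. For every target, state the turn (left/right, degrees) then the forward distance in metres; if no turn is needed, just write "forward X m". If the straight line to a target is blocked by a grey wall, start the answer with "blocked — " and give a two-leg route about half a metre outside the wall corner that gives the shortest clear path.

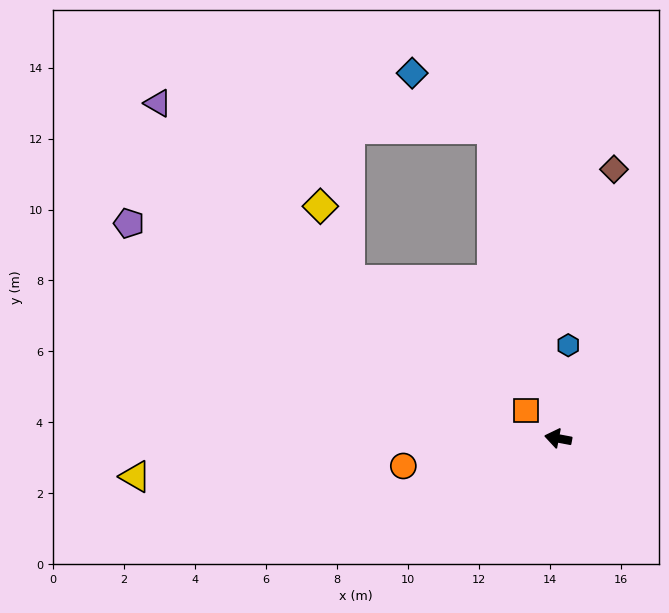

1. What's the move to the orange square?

turn right 30°, forward 1.2 m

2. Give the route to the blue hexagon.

turn right 85°, forward 2.6 m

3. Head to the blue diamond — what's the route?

blocked — turn right 67°, forward 8.9 m, then turn left 43°, forward 2.8 m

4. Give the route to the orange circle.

turn left 21°, forward 4.4 m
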